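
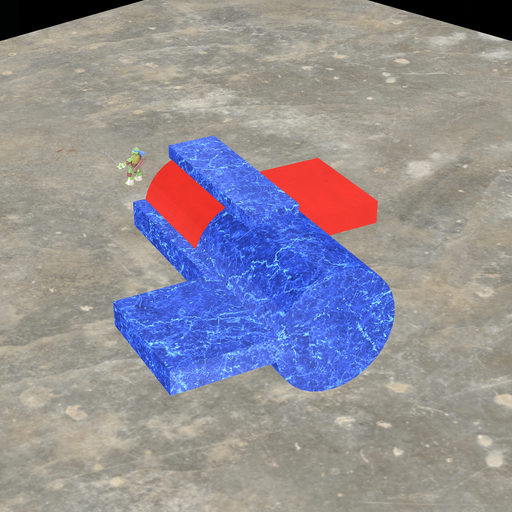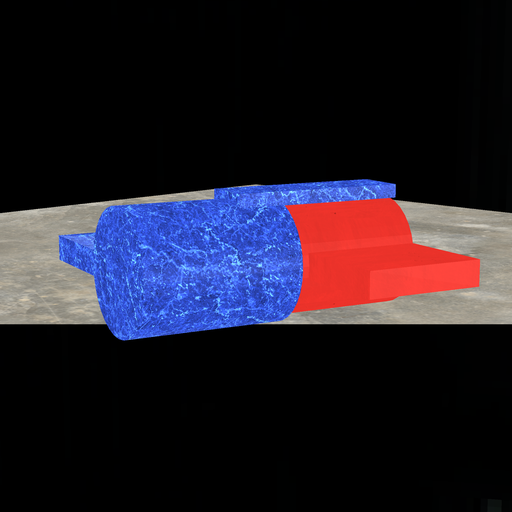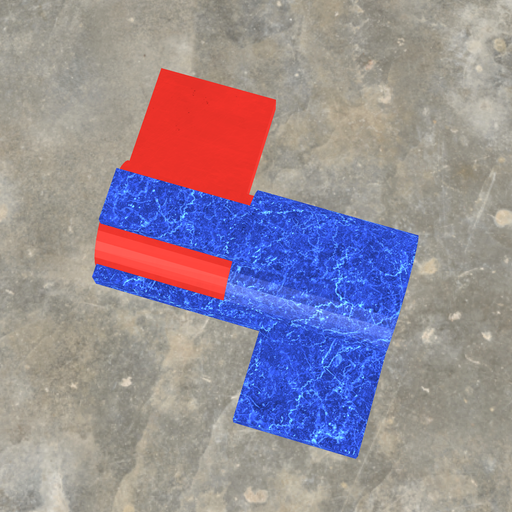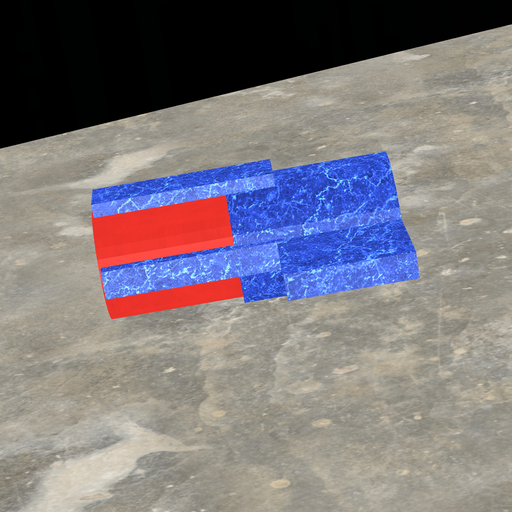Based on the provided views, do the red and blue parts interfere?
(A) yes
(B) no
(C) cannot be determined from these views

(A) yes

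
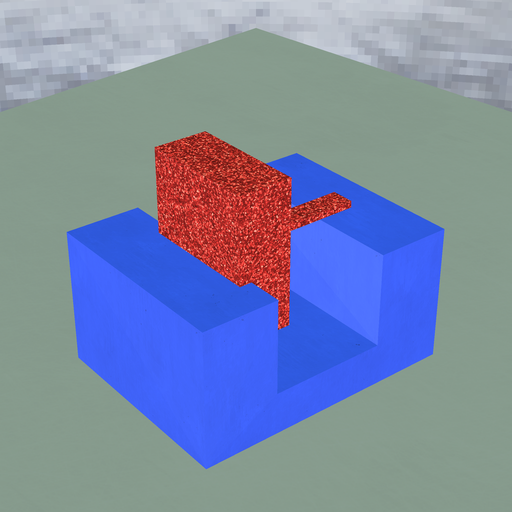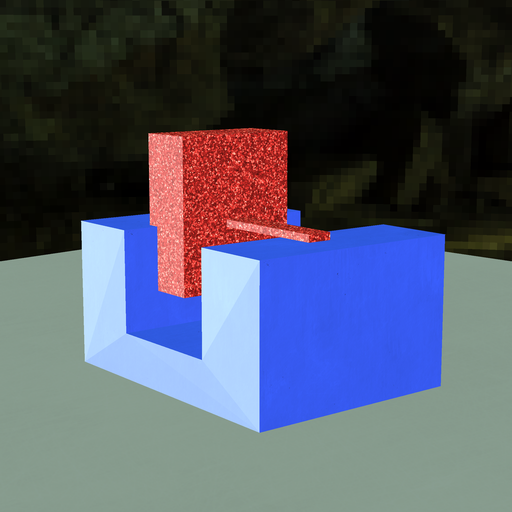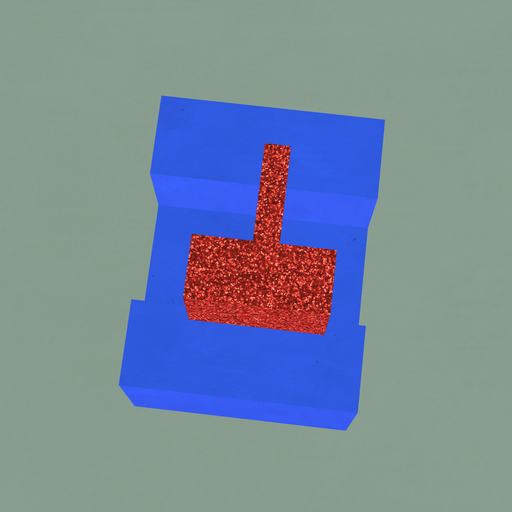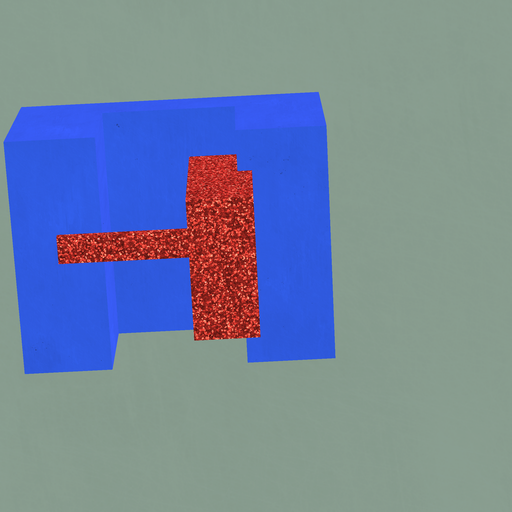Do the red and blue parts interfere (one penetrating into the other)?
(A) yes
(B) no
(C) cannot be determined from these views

(A) yes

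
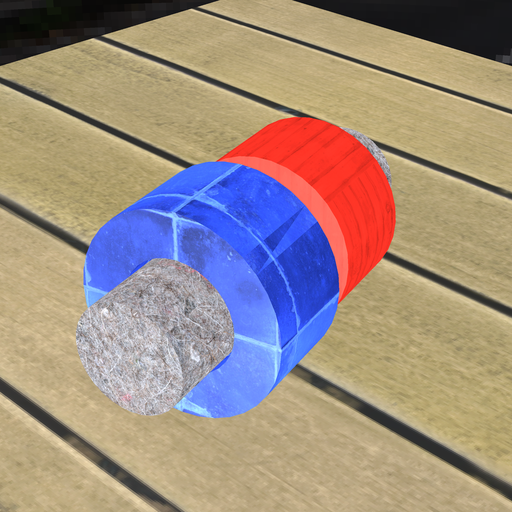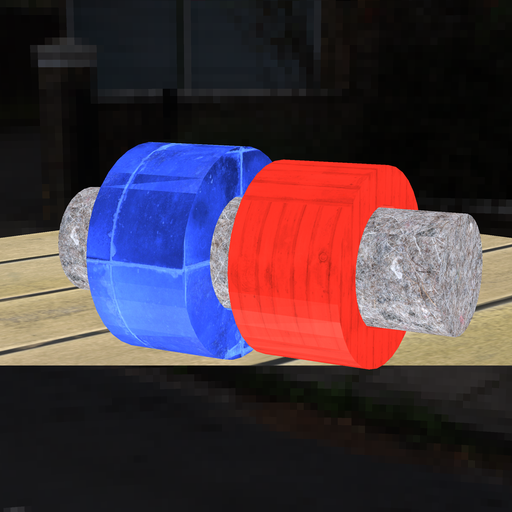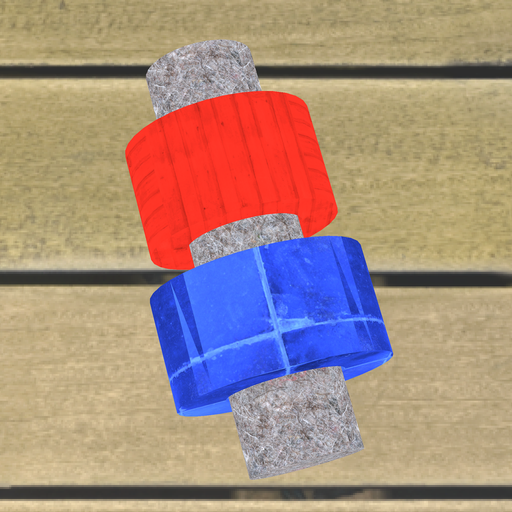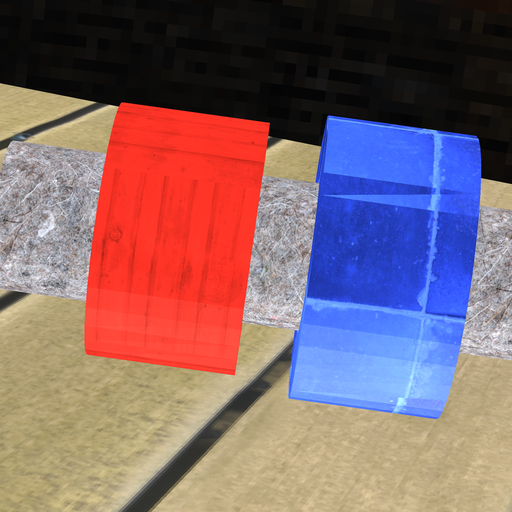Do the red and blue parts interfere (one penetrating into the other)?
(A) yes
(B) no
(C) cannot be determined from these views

(B) no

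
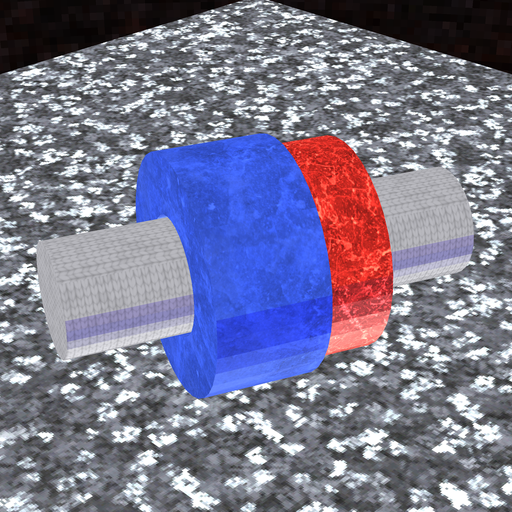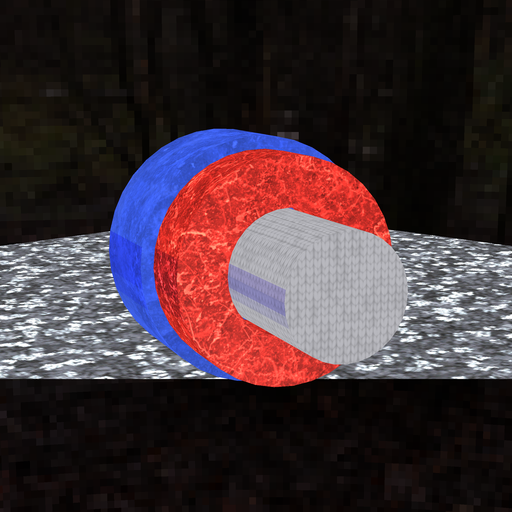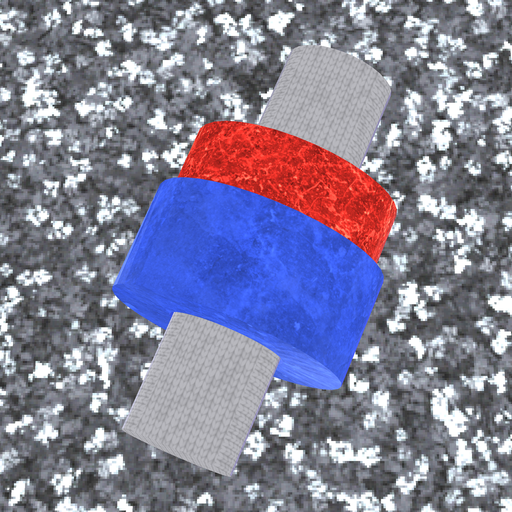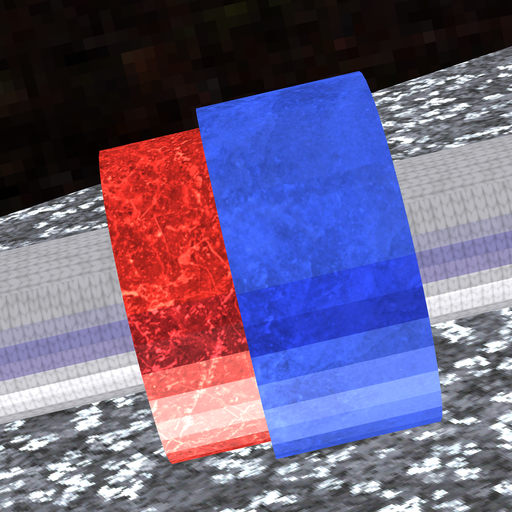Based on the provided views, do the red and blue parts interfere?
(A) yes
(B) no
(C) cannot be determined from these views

(A) yes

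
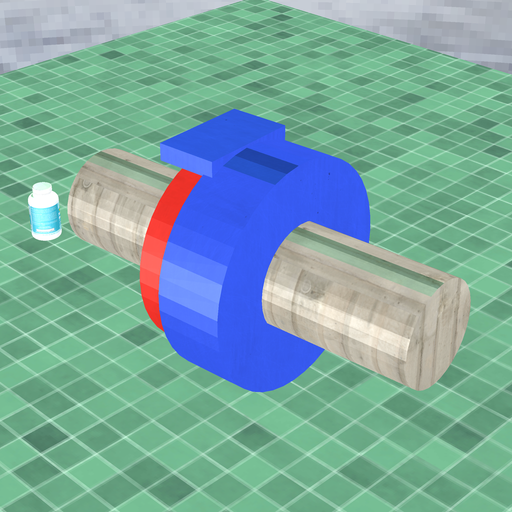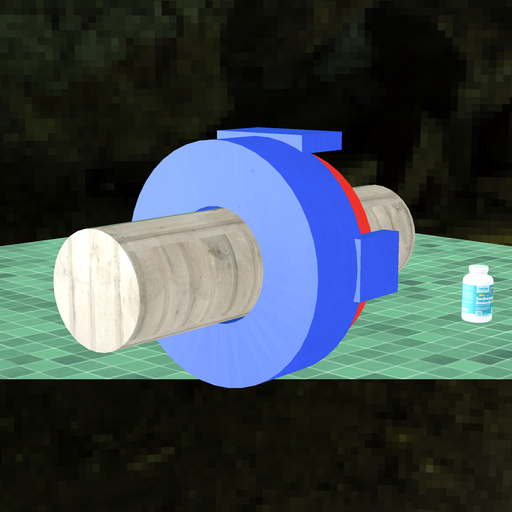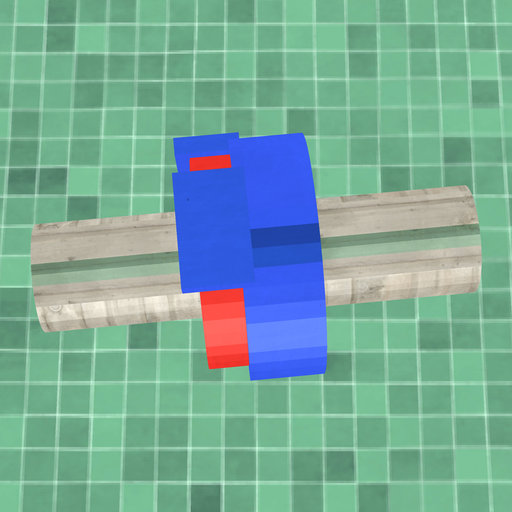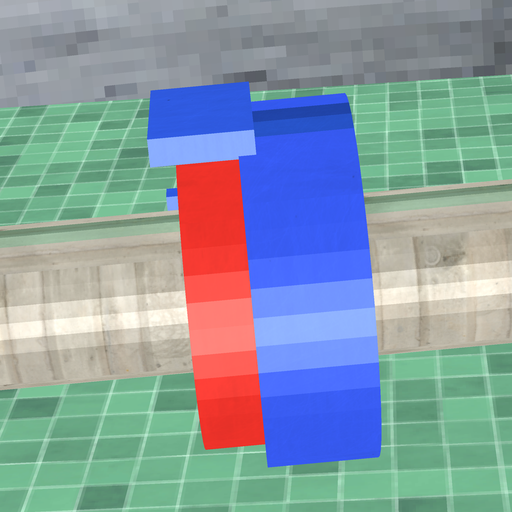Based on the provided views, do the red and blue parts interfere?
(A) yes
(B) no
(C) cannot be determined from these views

(A) yes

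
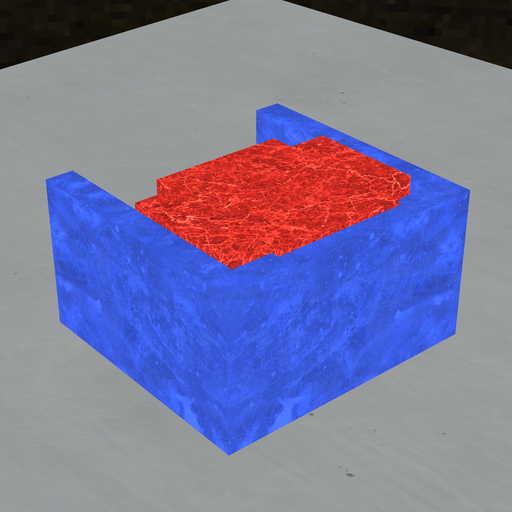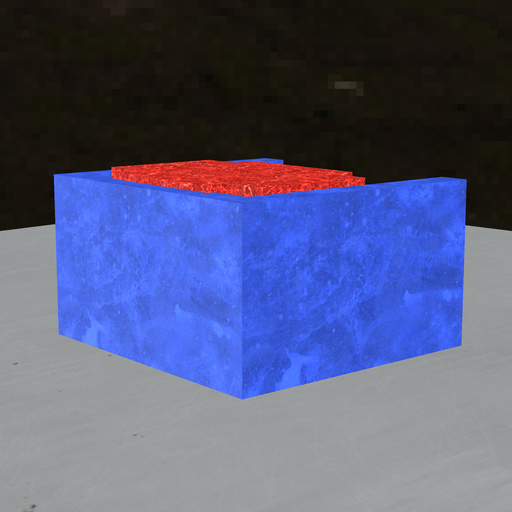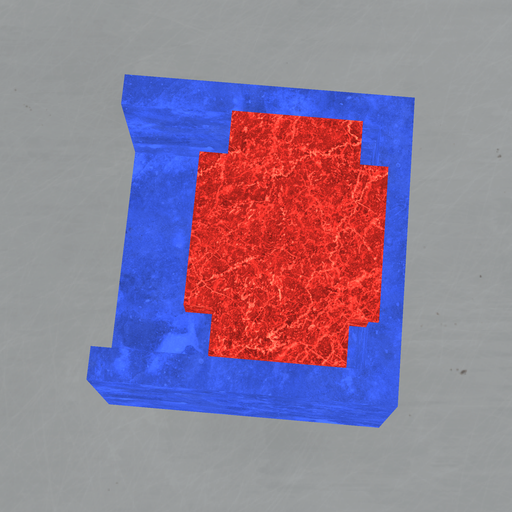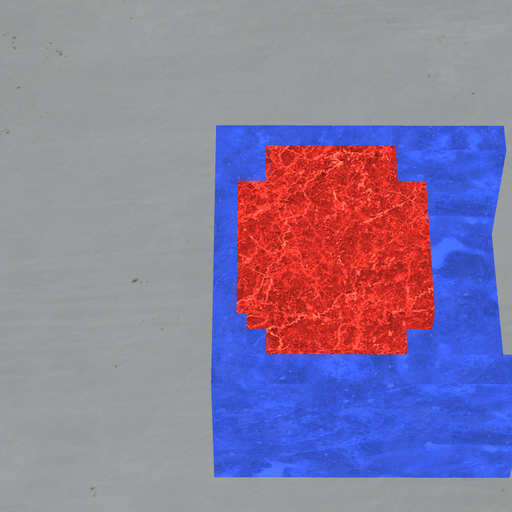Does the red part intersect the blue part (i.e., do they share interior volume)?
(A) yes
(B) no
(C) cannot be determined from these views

(A) yes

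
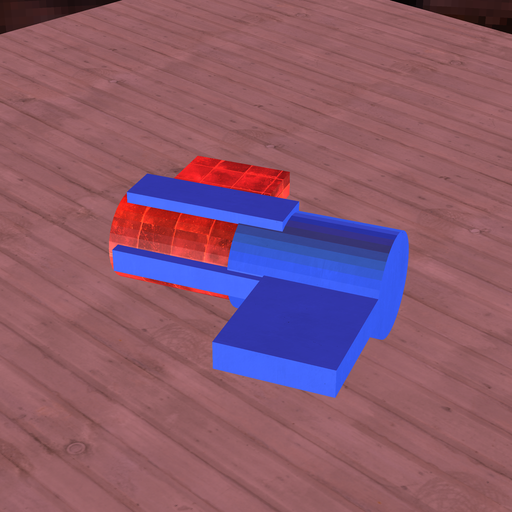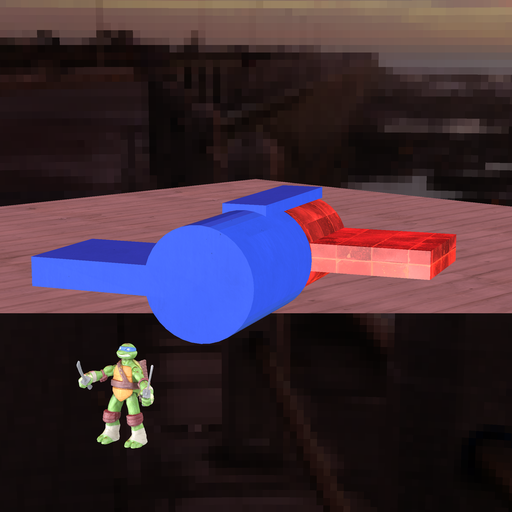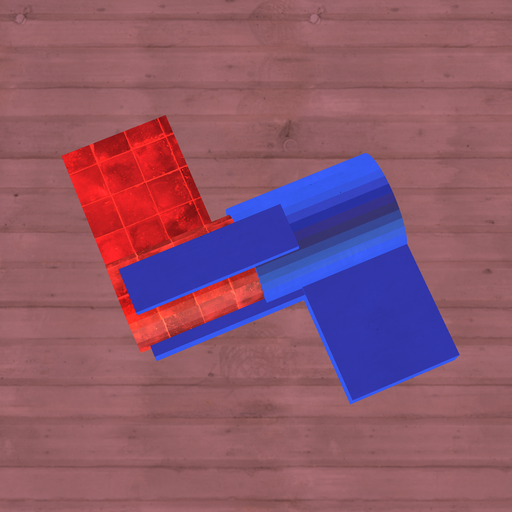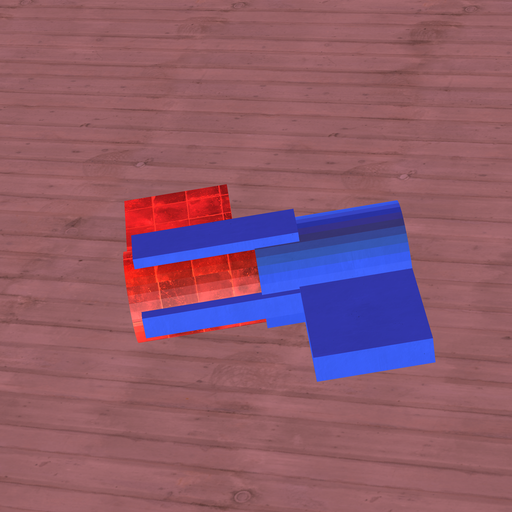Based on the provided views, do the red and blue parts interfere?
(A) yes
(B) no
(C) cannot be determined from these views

(A) yes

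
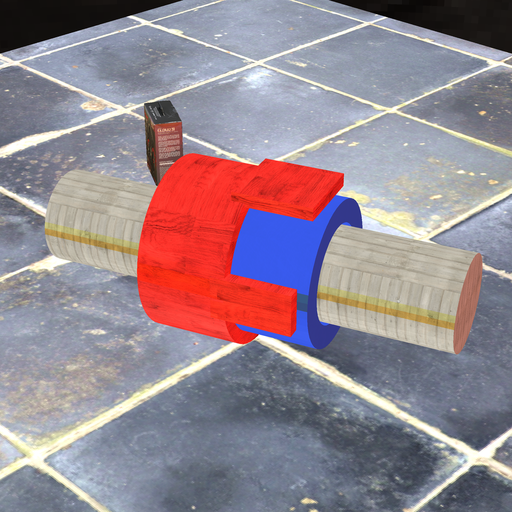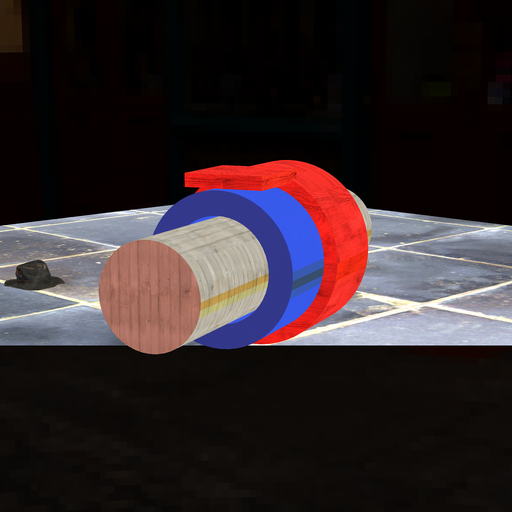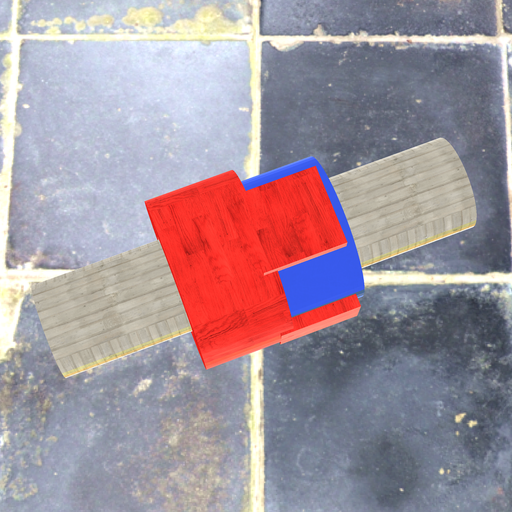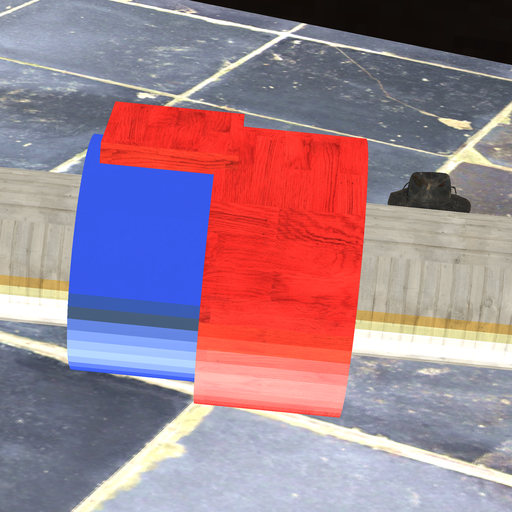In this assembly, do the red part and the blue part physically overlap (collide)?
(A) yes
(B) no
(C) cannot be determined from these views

(A) yes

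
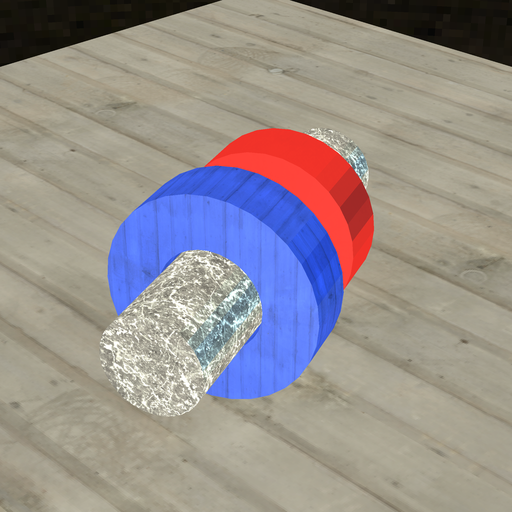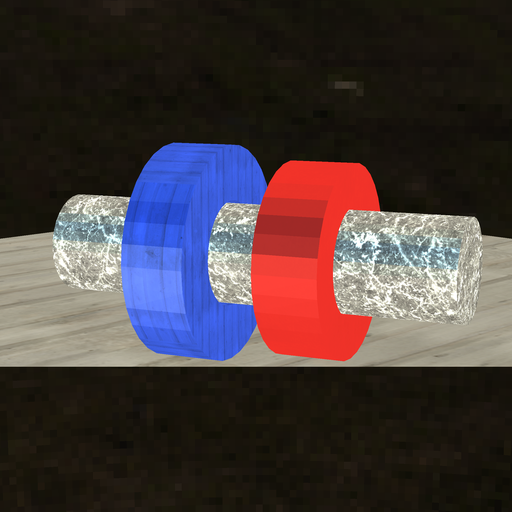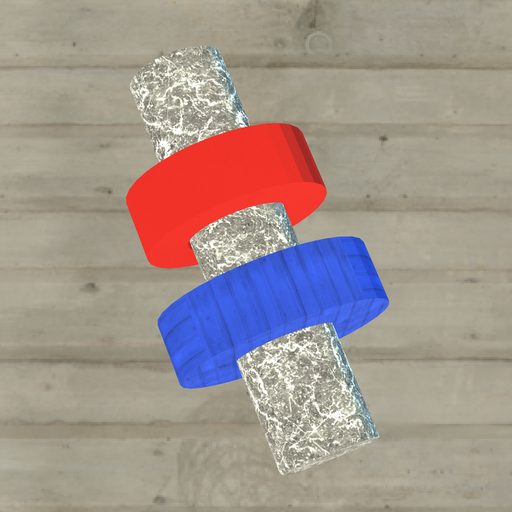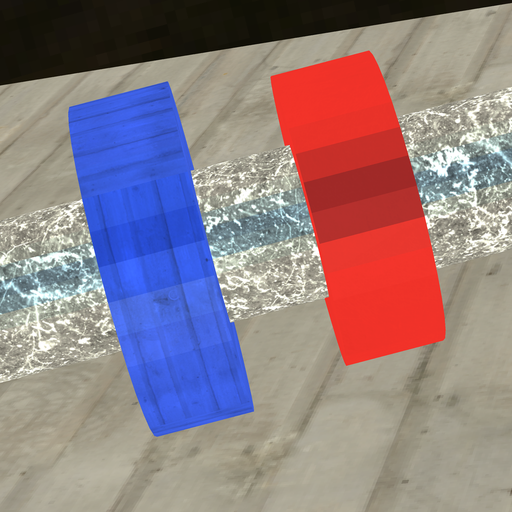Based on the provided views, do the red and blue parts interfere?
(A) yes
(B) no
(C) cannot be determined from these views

(B) no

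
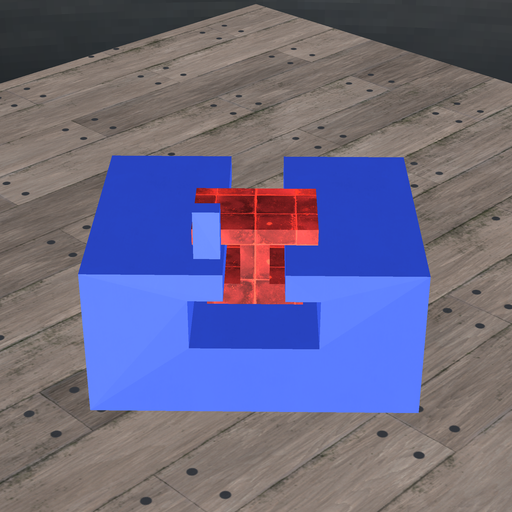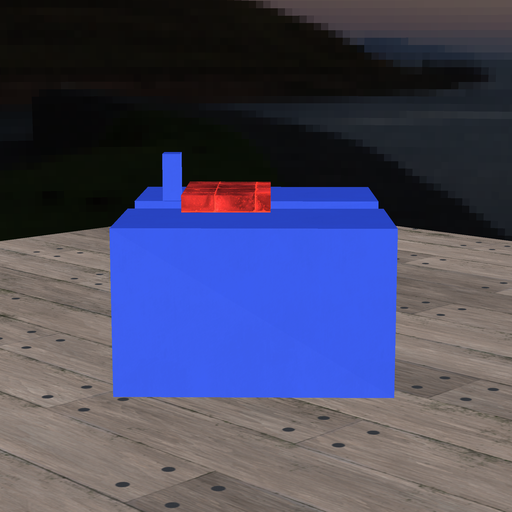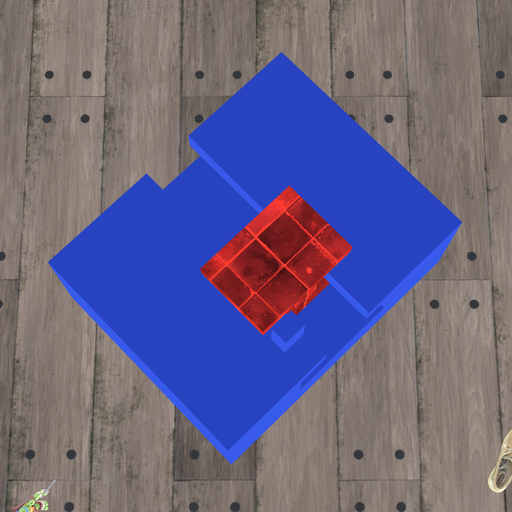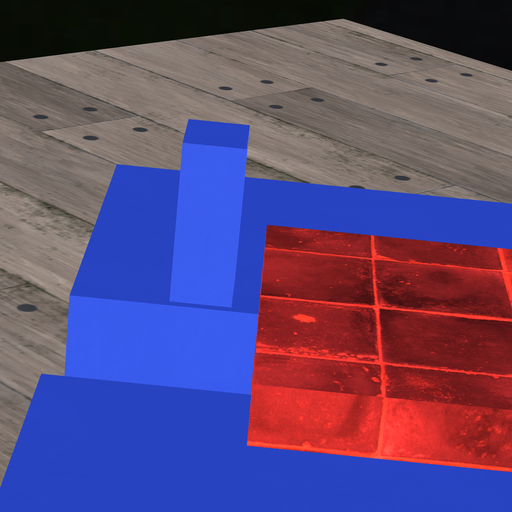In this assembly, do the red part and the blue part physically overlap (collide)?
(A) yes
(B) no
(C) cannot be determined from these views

(B) no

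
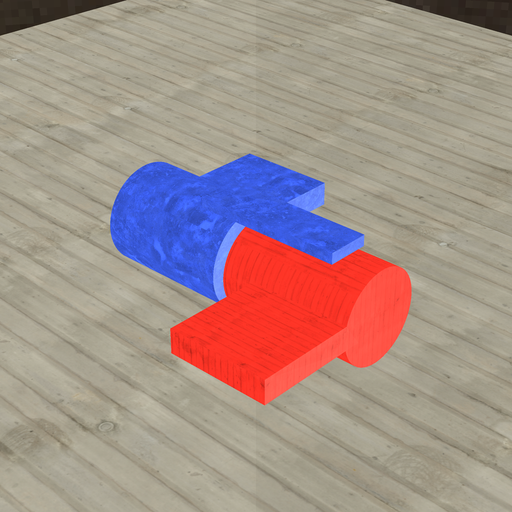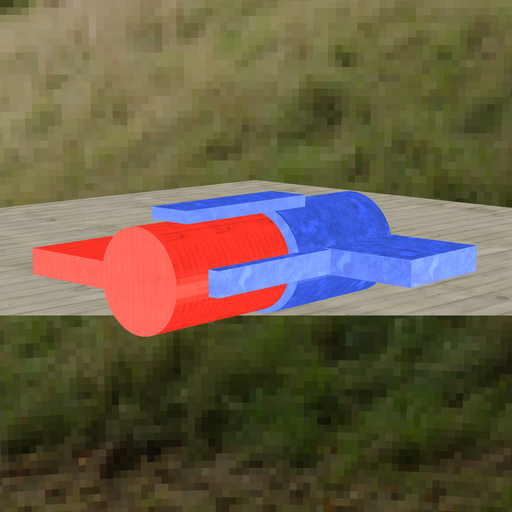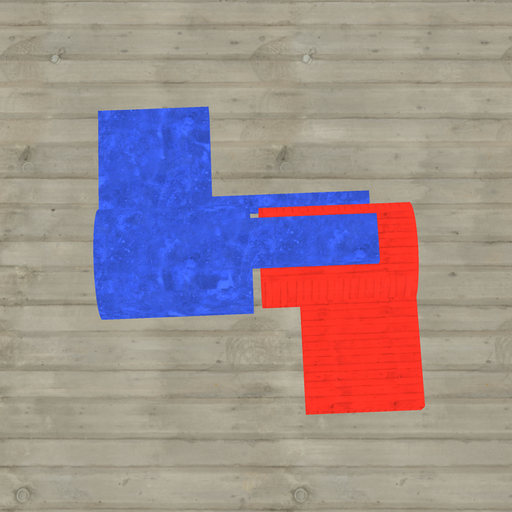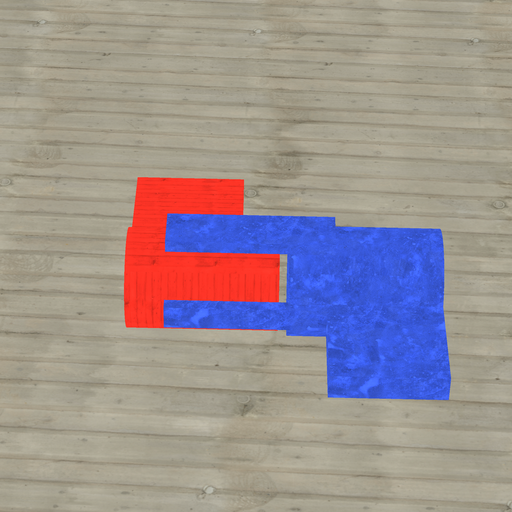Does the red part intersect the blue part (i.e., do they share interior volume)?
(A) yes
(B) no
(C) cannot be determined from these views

(B) no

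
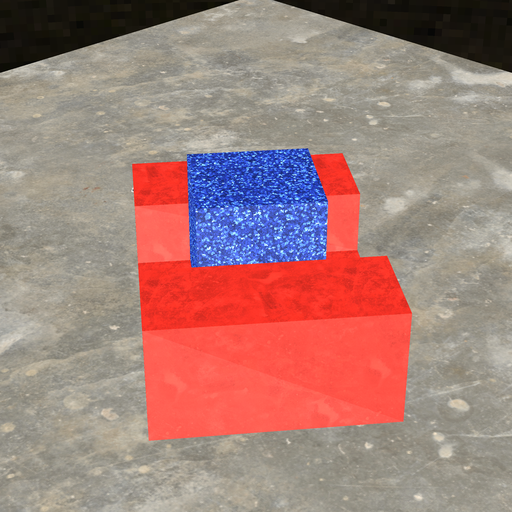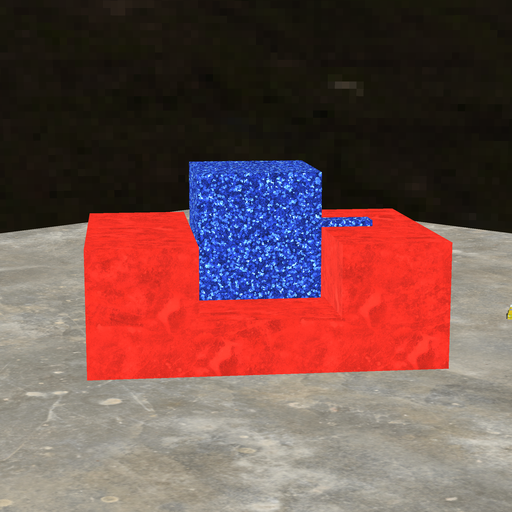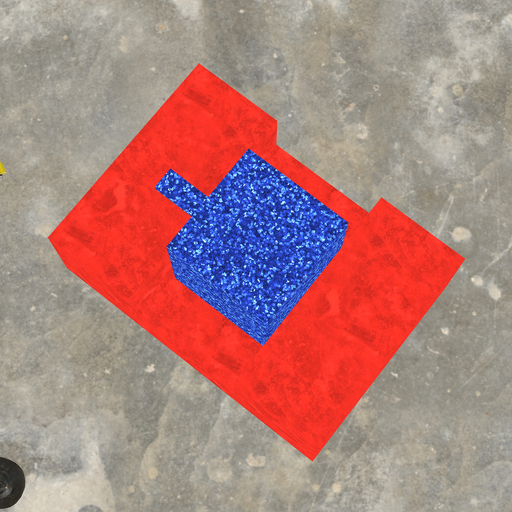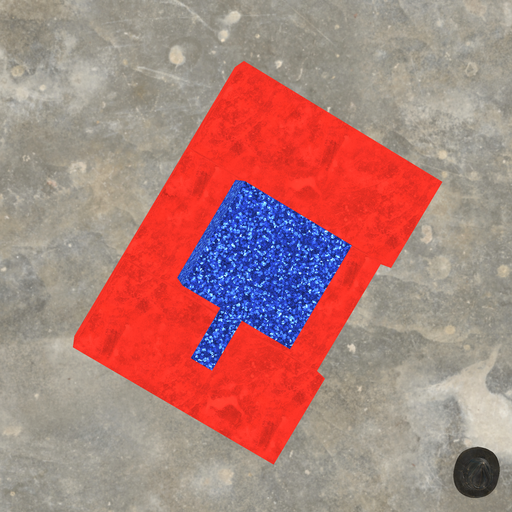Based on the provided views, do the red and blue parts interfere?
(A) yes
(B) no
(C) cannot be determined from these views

(B) no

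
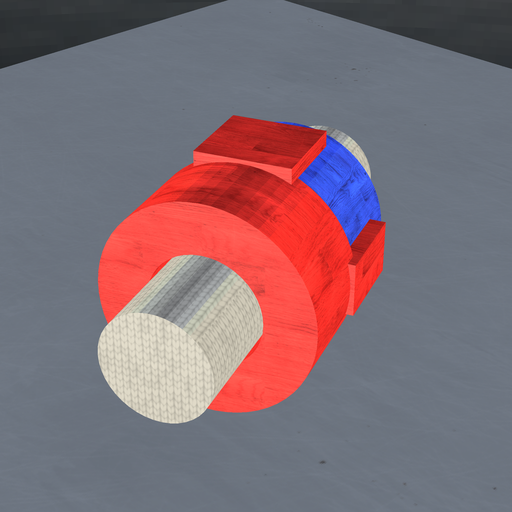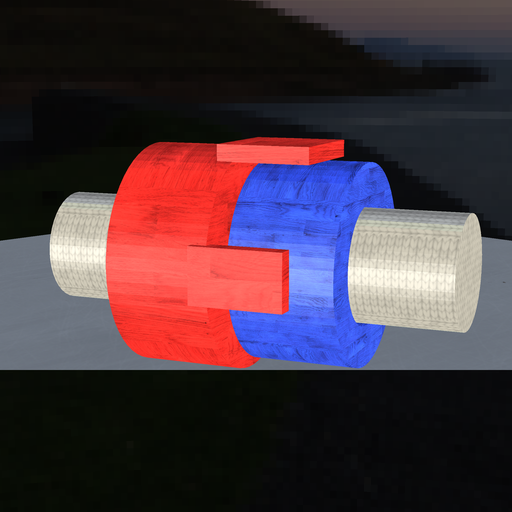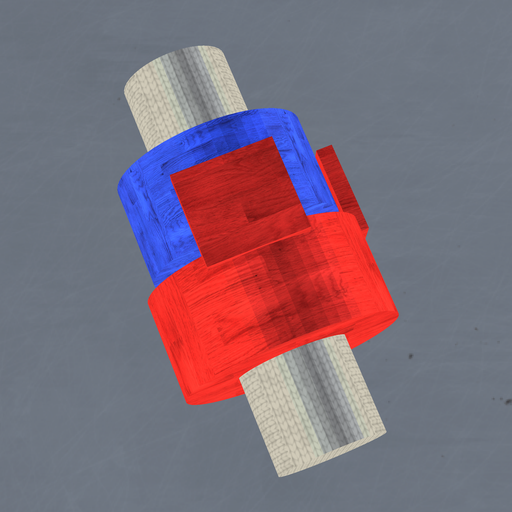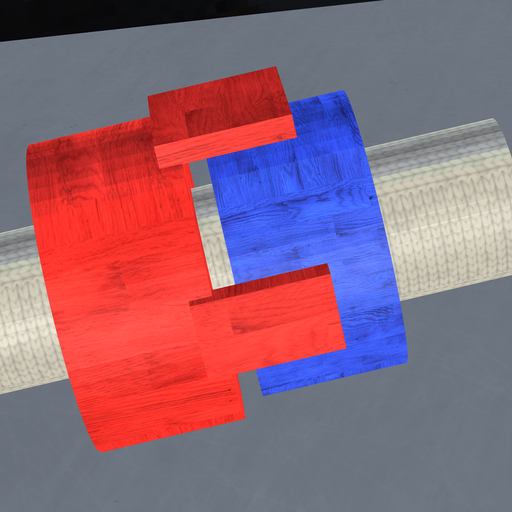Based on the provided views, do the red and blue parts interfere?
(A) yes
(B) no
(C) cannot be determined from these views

(B) no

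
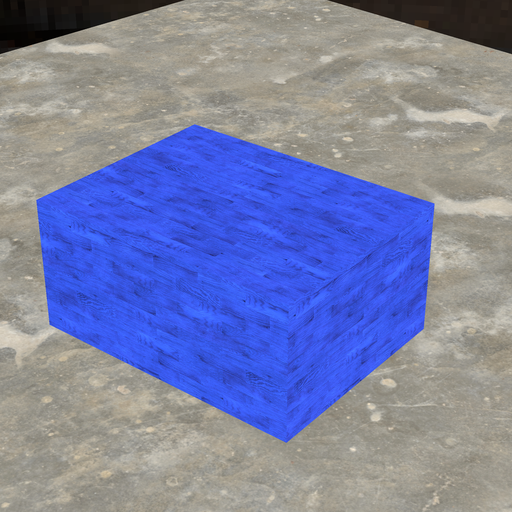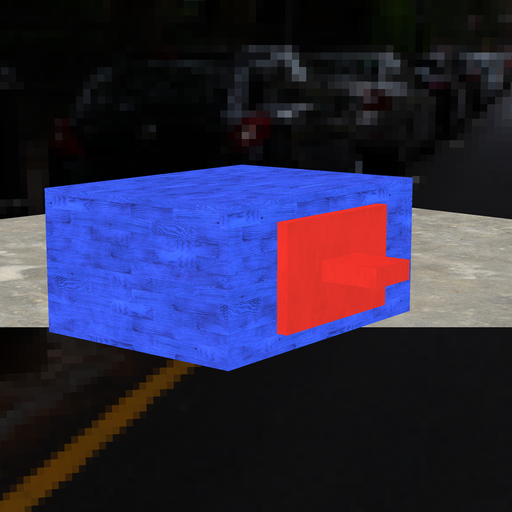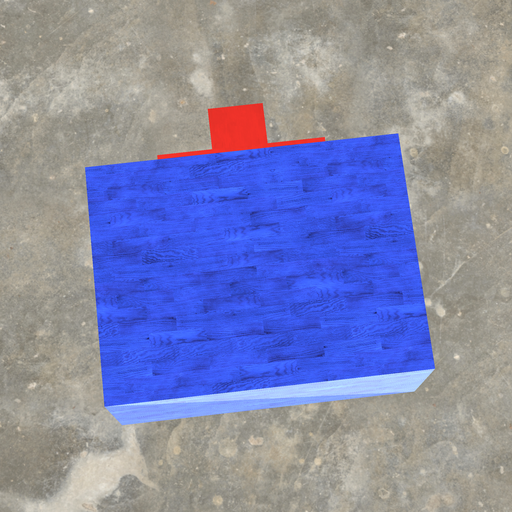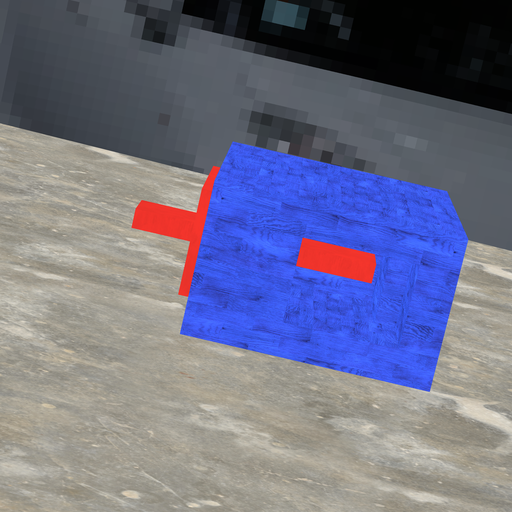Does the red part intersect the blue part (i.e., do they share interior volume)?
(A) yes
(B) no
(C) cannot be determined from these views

(B) no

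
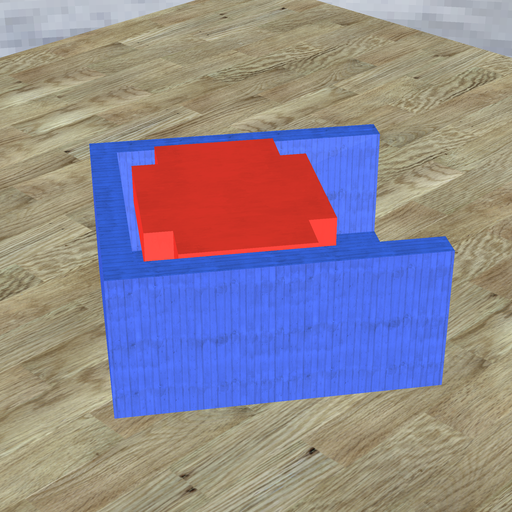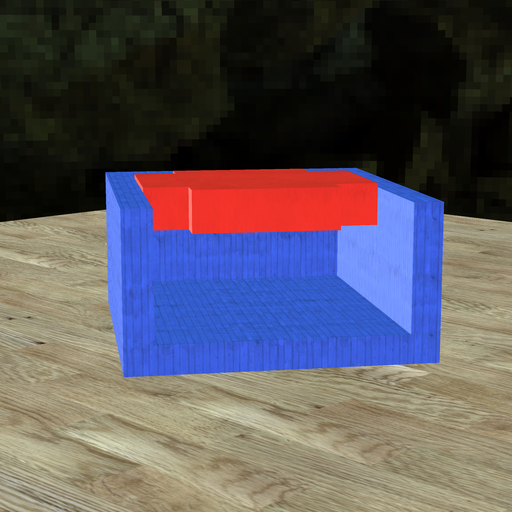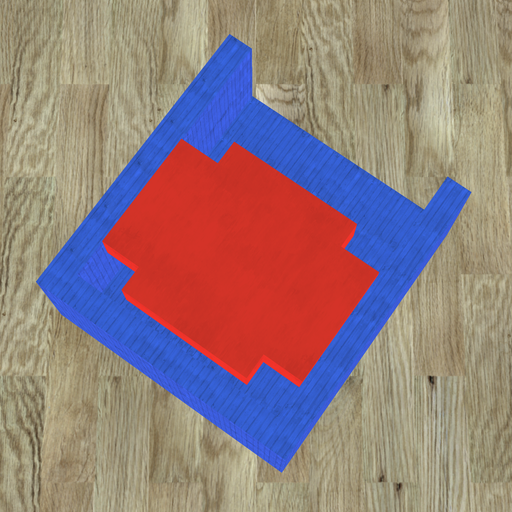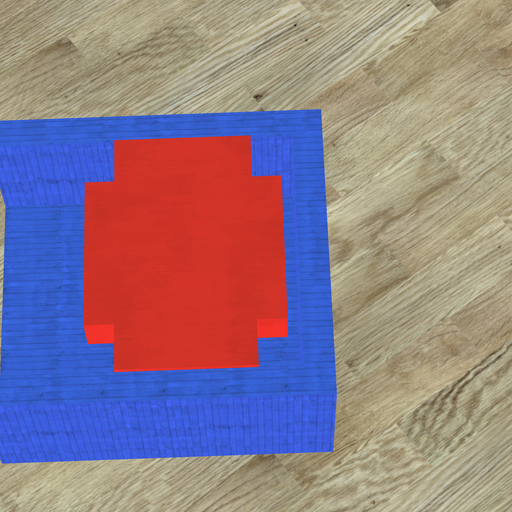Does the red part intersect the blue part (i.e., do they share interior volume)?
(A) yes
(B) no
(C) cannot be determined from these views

(B) no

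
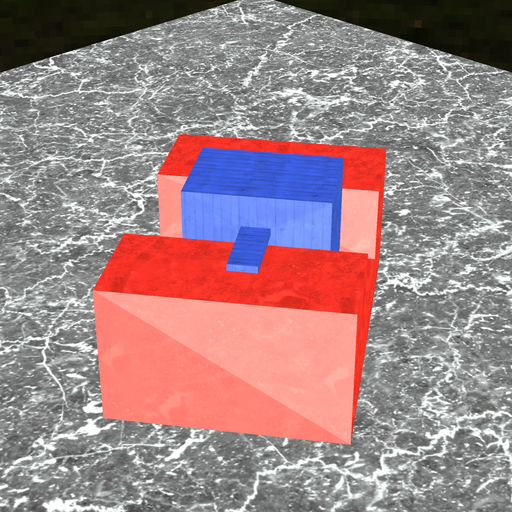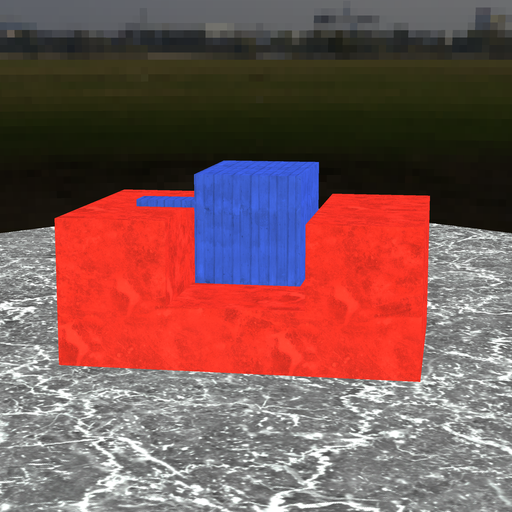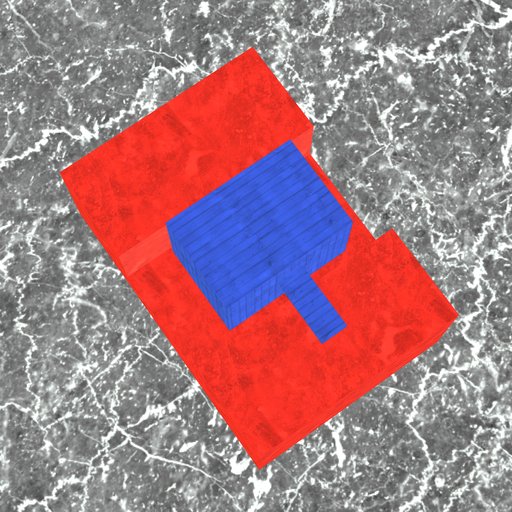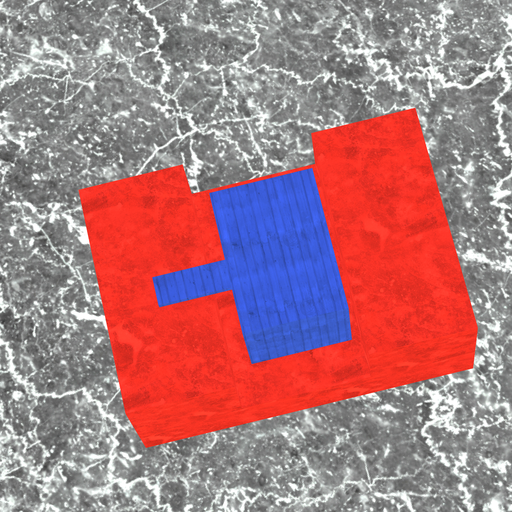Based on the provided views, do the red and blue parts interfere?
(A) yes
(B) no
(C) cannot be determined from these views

(B) no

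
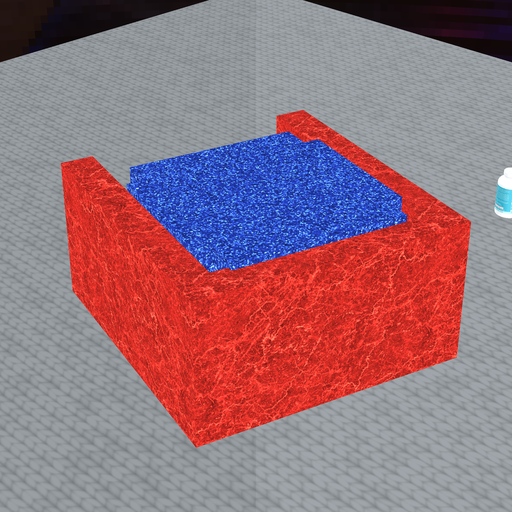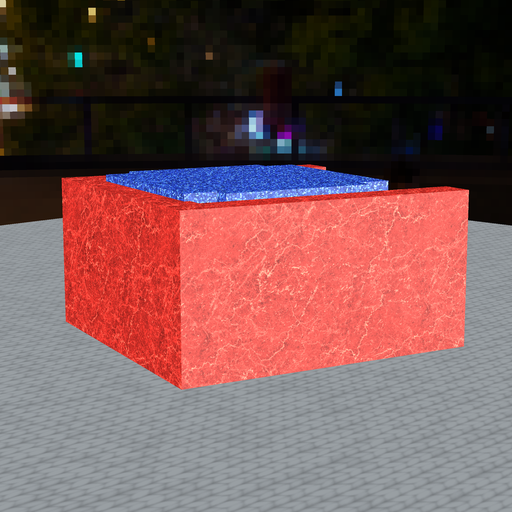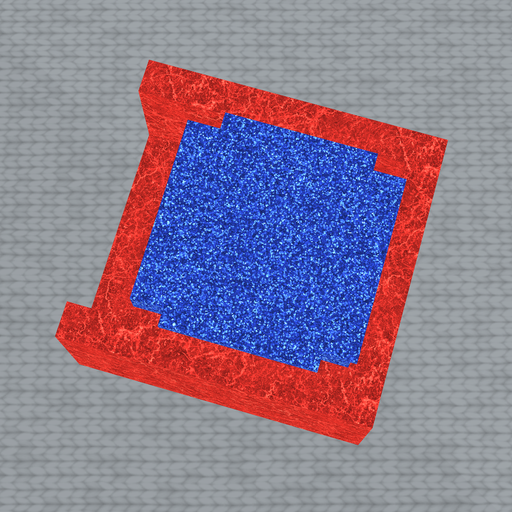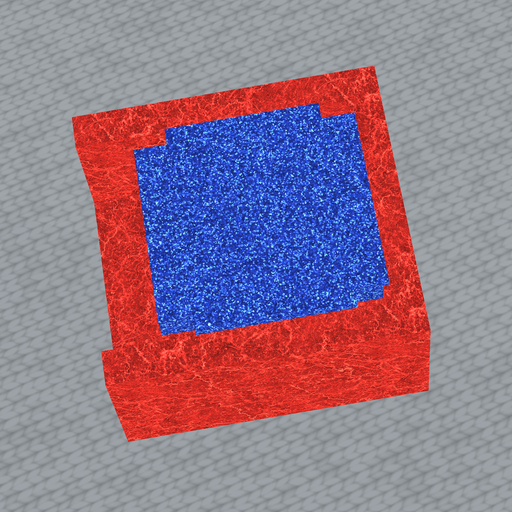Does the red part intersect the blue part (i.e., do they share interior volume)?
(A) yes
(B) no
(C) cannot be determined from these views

(A) yes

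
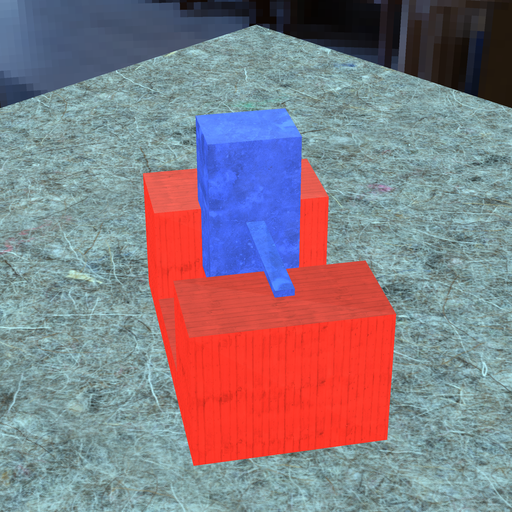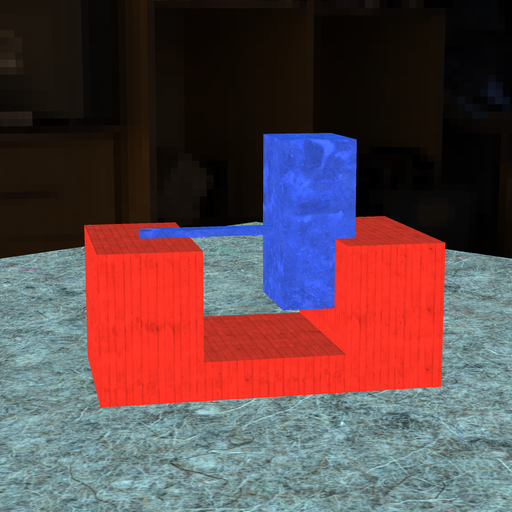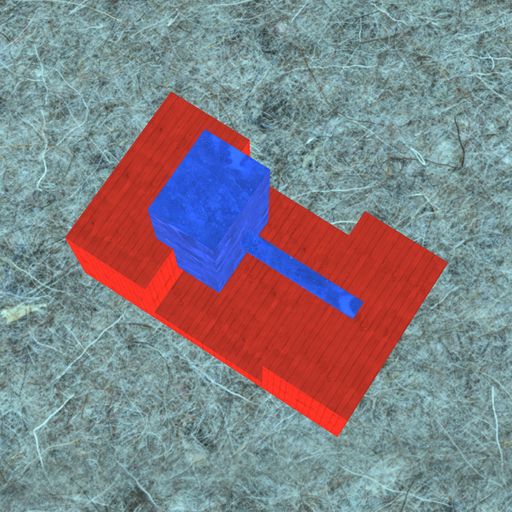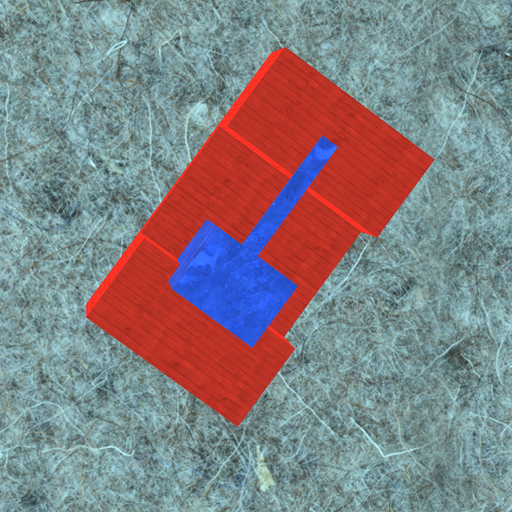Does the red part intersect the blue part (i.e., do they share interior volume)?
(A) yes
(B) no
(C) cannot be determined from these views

(A) yes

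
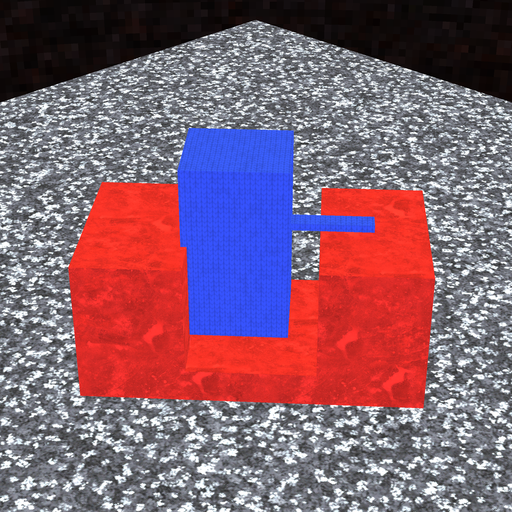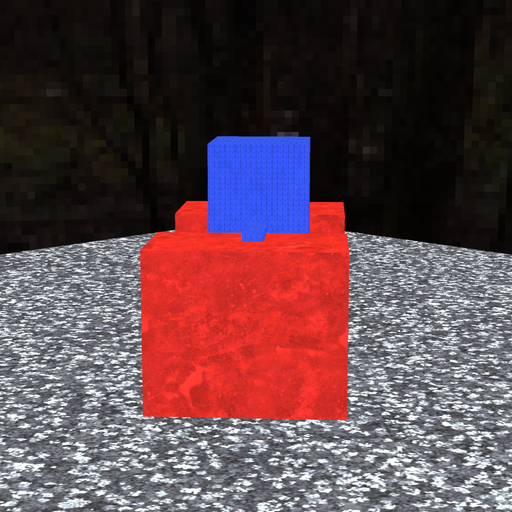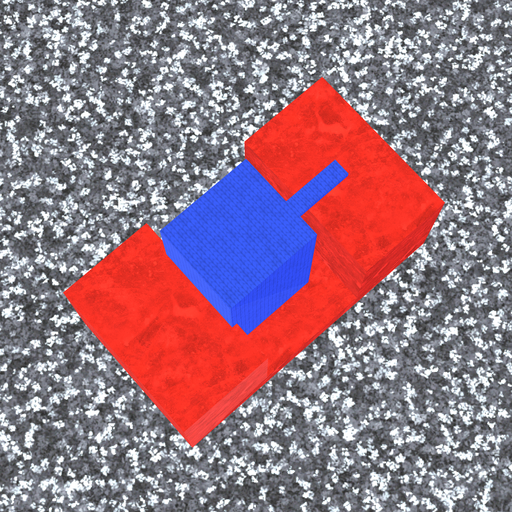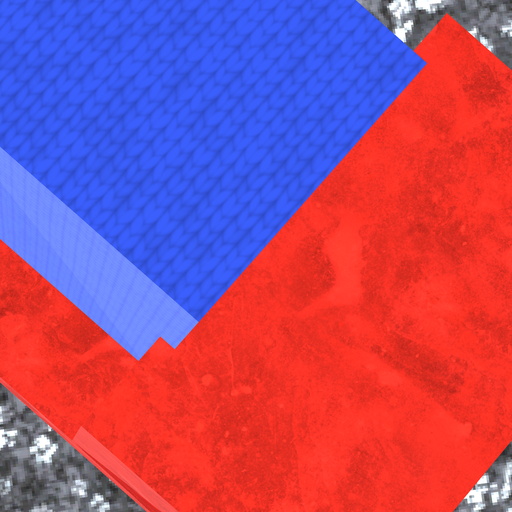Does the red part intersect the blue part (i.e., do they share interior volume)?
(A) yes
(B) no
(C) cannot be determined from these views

(A) yes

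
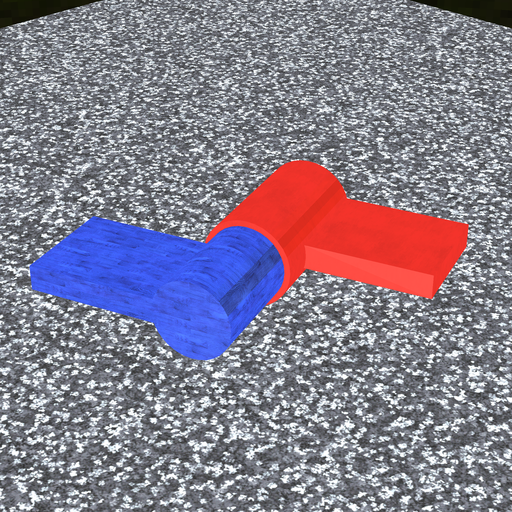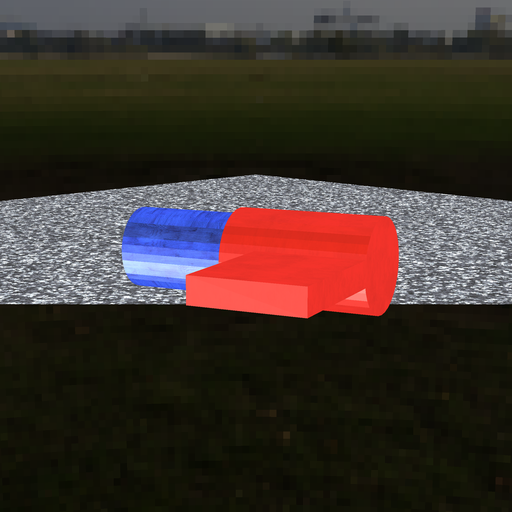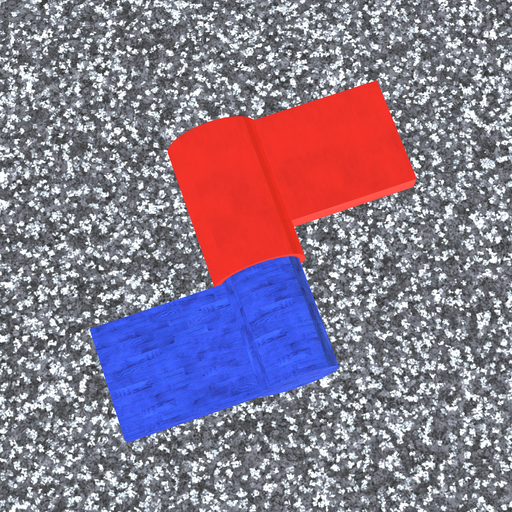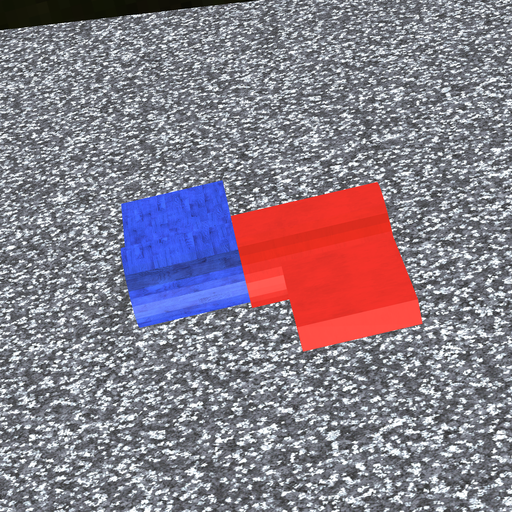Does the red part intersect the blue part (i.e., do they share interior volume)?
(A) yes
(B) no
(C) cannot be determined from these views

(A) yes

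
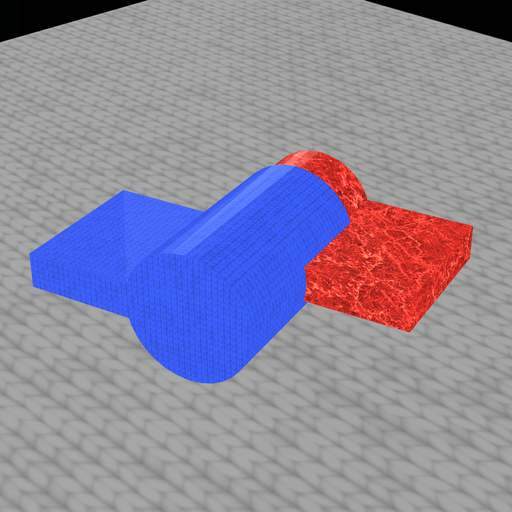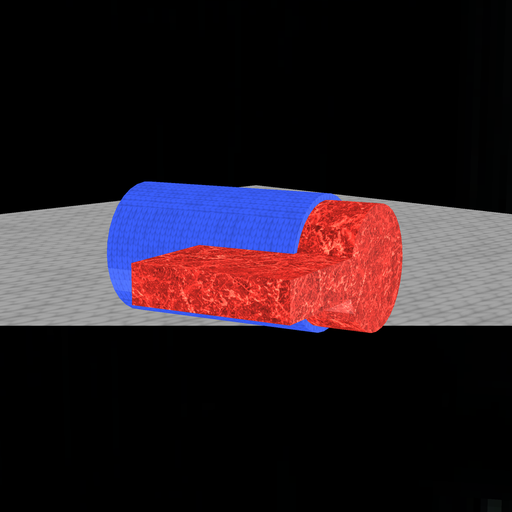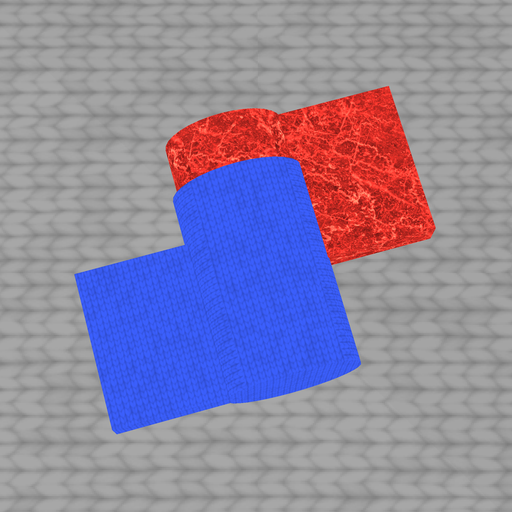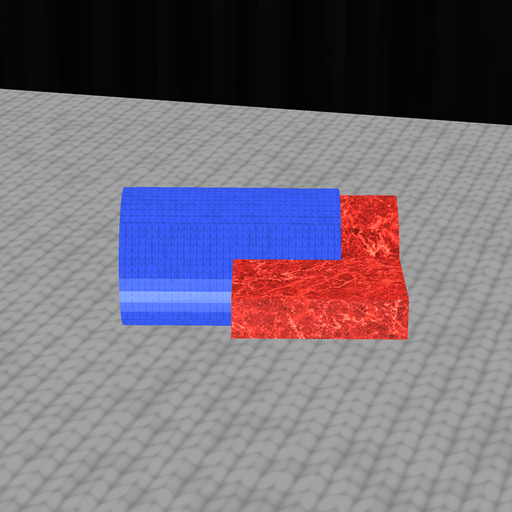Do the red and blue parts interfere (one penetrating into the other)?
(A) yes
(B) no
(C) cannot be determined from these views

(A) yes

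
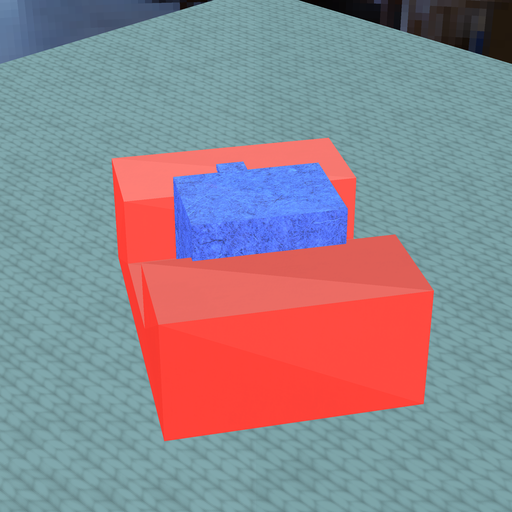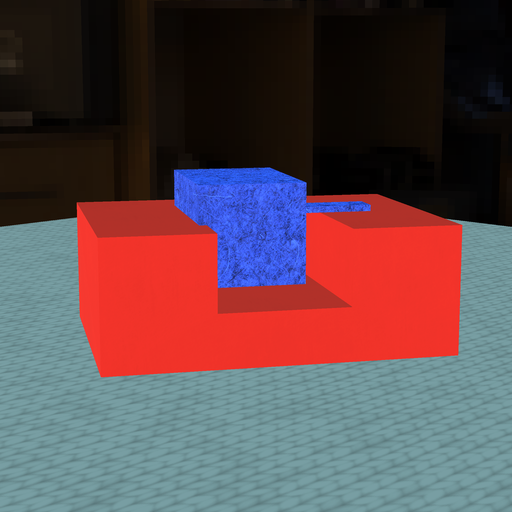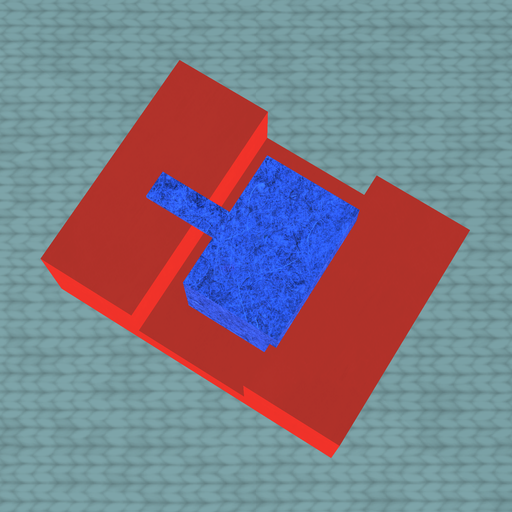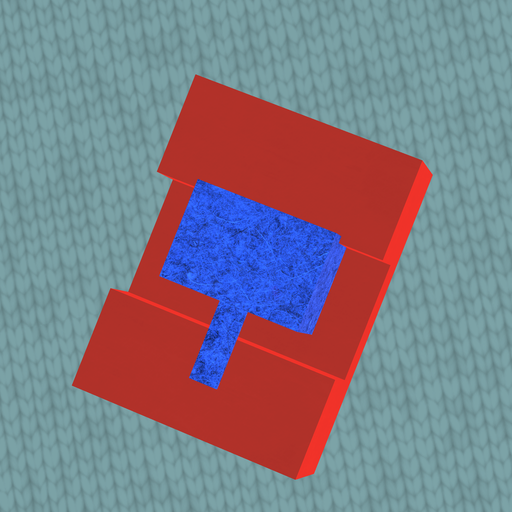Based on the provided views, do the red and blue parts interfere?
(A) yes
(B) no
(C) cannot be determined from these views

(A) yes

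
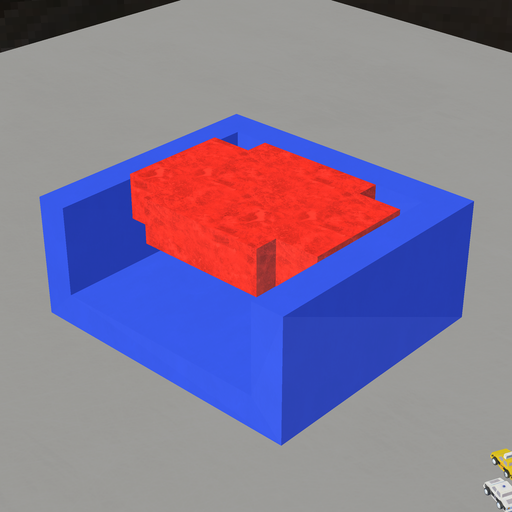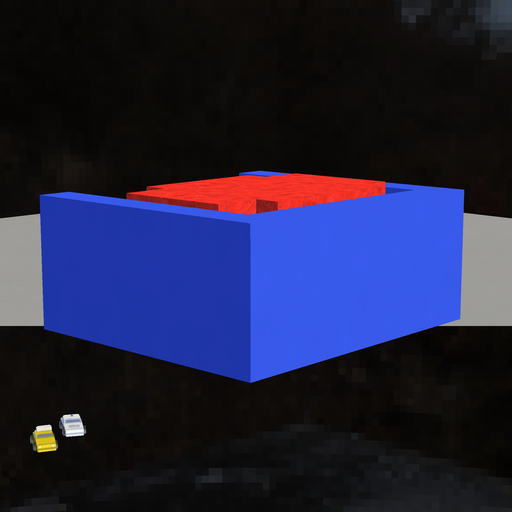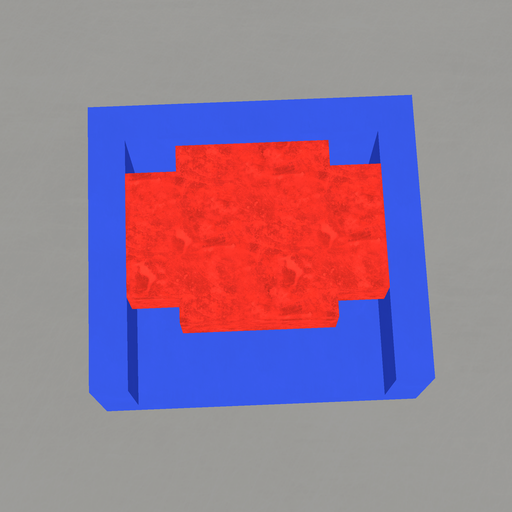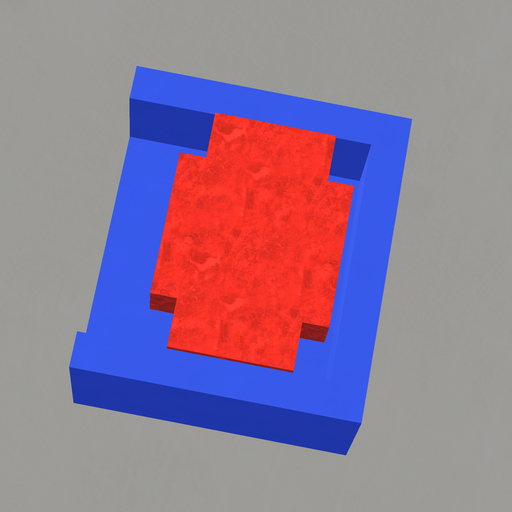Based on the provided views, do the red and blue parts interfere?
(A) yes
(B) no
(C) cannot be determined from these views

(B) no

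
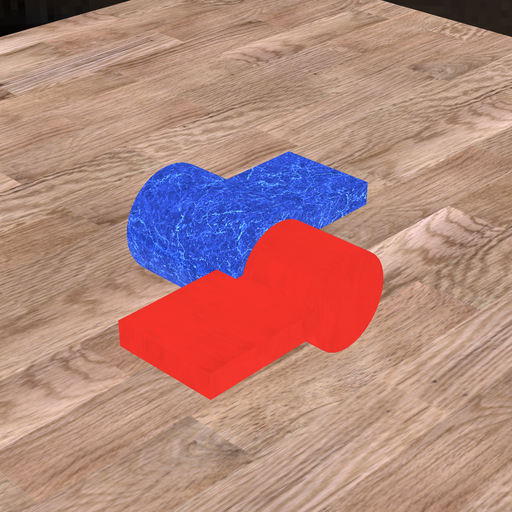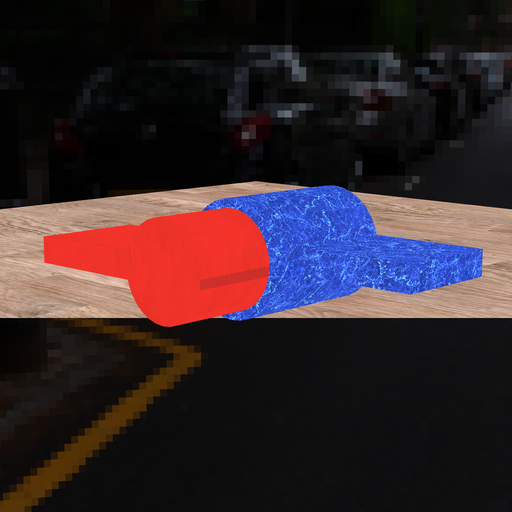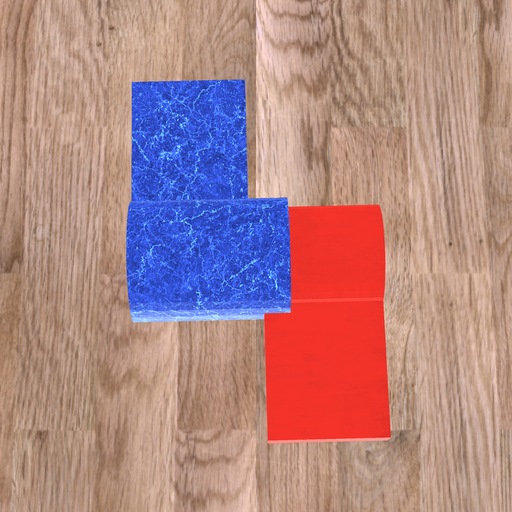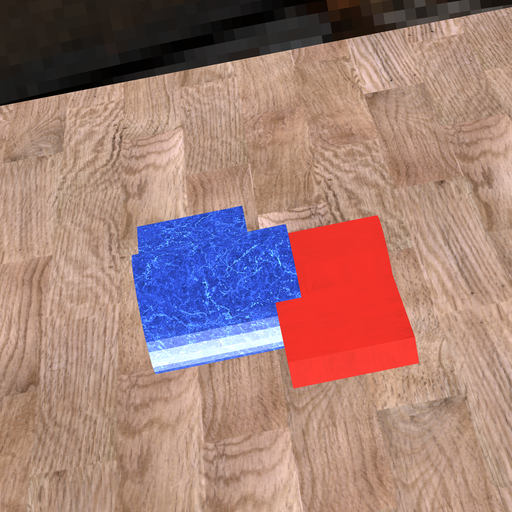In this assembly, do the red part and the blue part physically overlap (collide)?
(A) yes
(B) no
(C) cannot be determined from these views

(A) yes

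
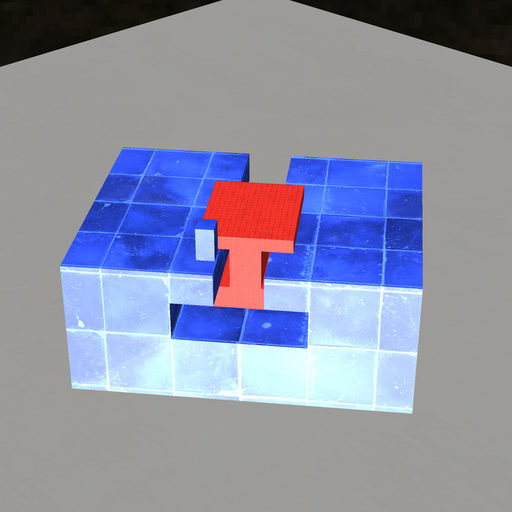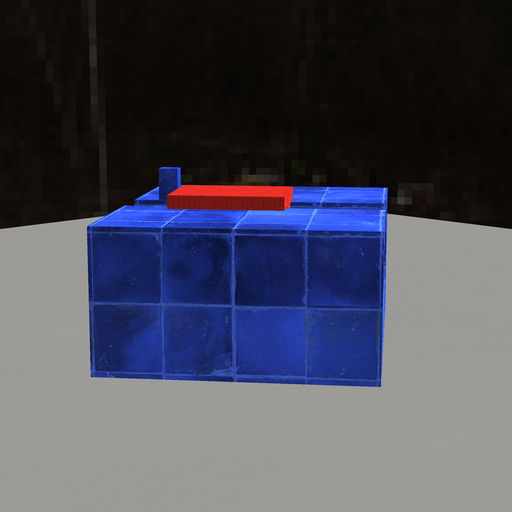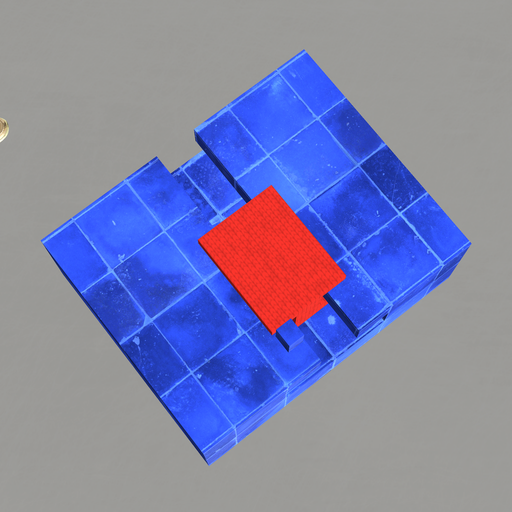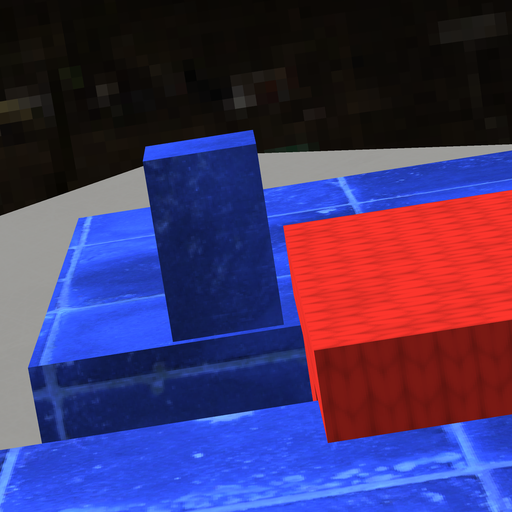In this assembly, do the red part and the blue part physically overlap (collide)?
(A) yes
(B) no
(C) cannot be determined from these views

(B) no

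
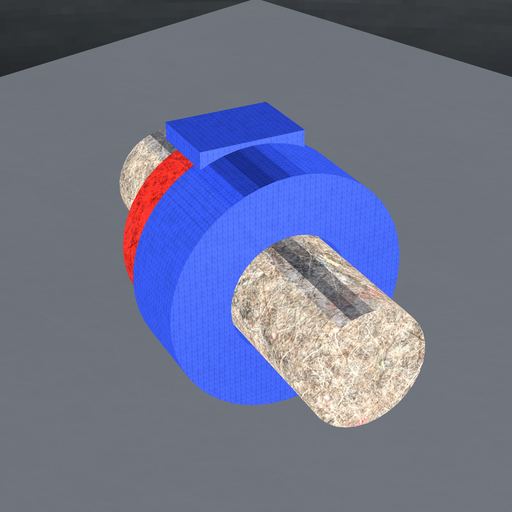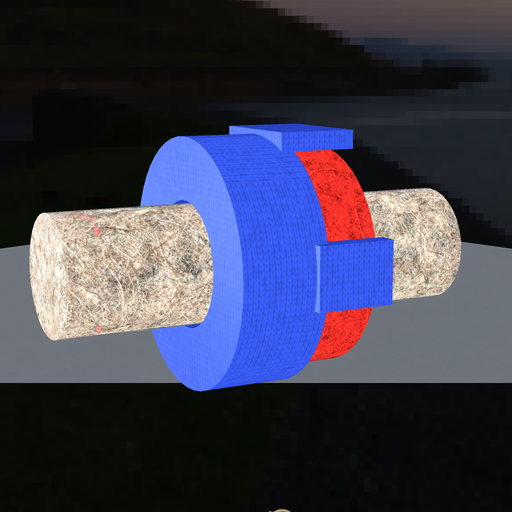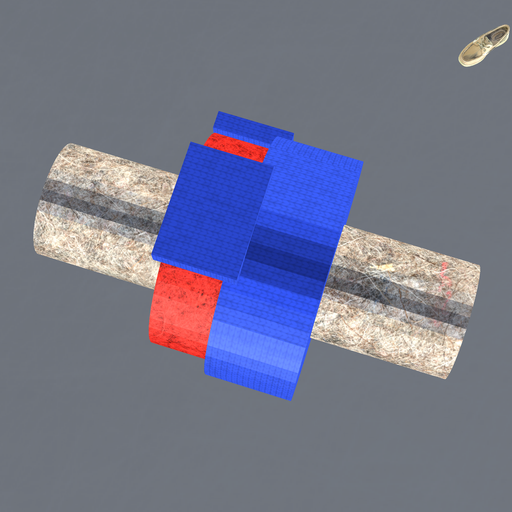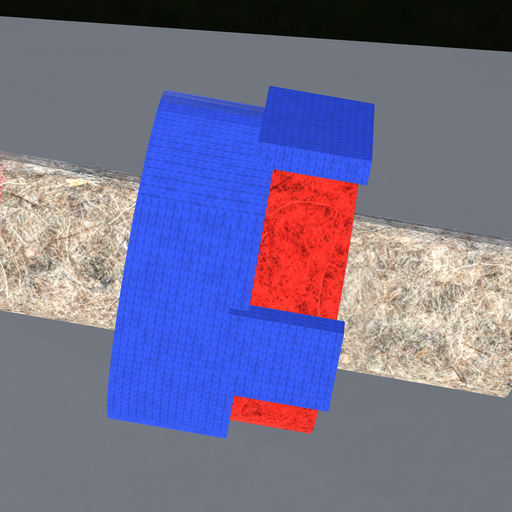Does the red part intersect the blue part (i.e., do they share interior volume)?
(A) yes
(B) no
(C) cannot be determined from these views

(A) yes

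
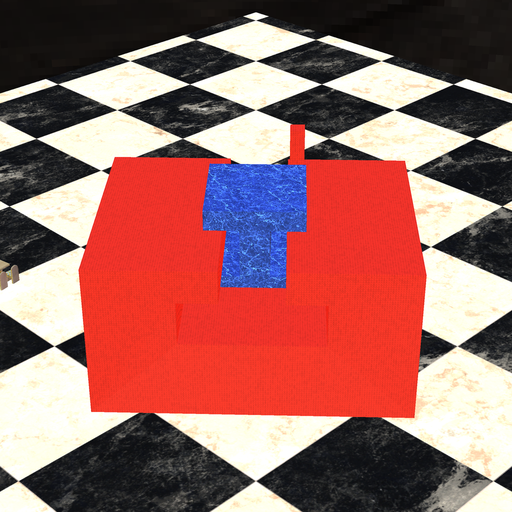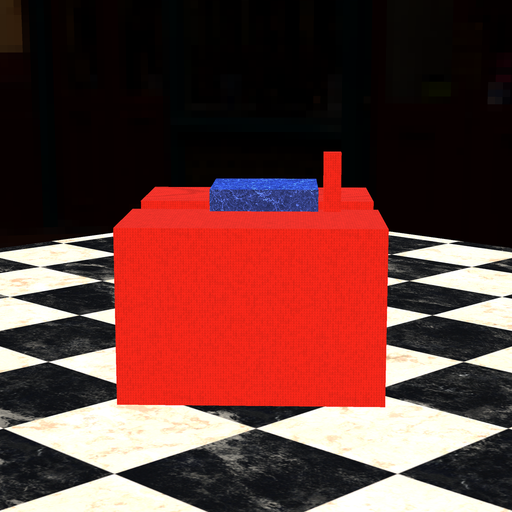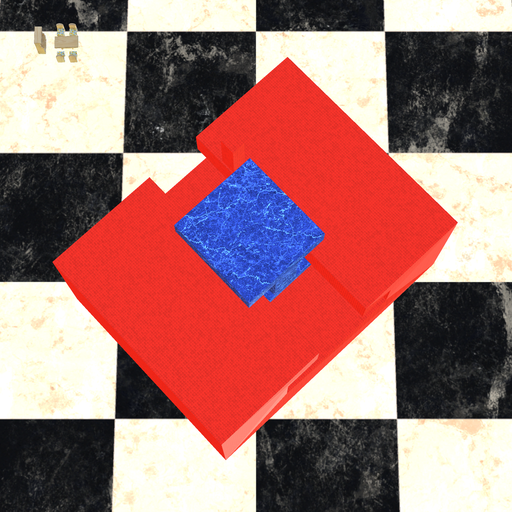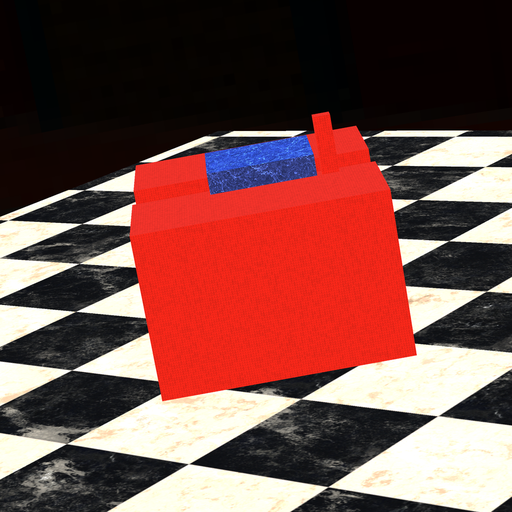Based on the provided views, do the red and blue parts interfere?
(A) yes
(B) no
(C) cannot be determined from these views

(B) no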